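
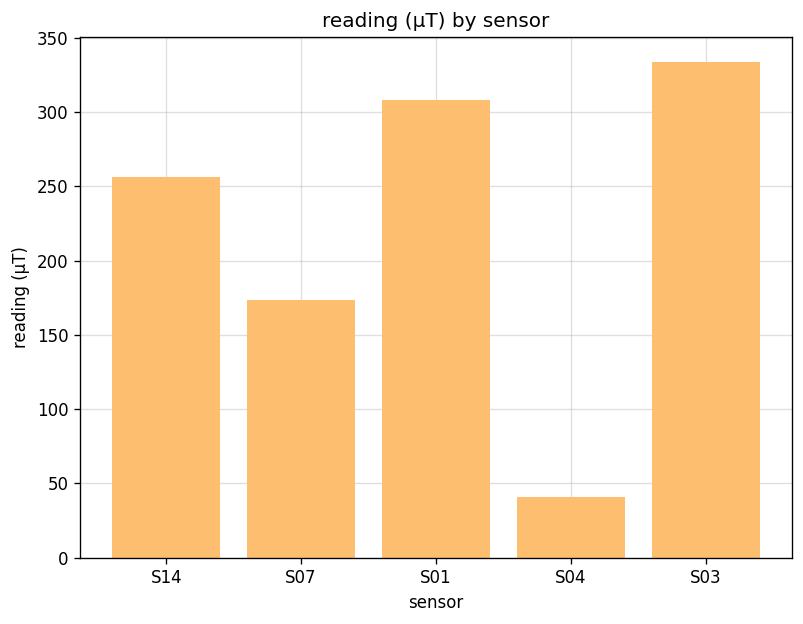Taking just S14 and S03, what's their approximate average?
≈ 300

(250 + 350) / 2 ≈ 300.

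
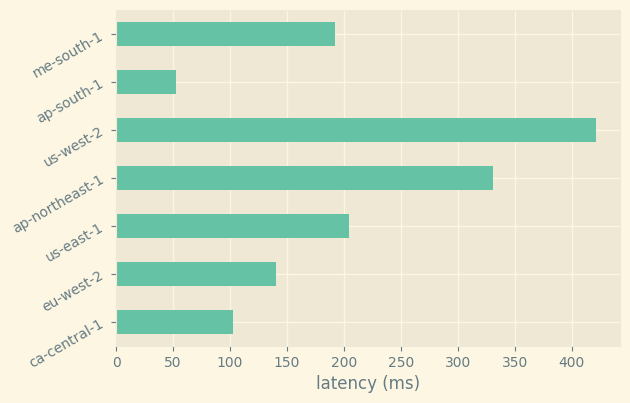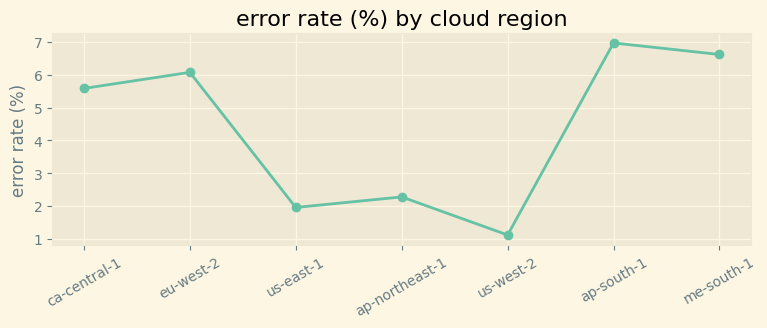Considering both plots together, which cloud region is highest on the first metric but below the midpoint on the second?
us-west-2

Chart 2 median error rate (%) ≈ 6; below-median cloud regions: us-east-1, ap-northeast-1, us-west-2. Among those, us-west-2 has the highest latency (ms) (≈ 400).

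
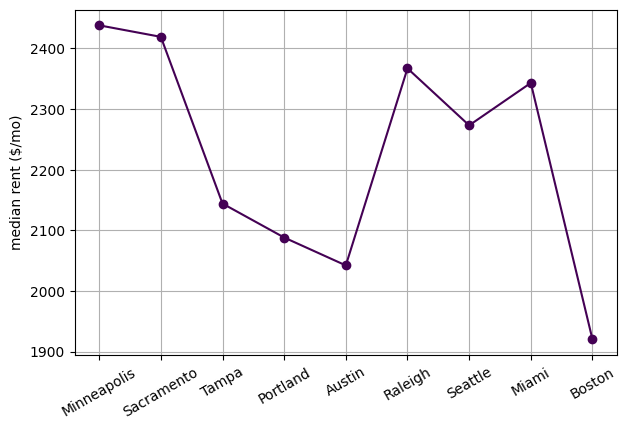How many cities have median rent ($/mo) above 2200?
5

Above 2200: Minneapolis, Sacramento, Raleigh, Seattle, Miami.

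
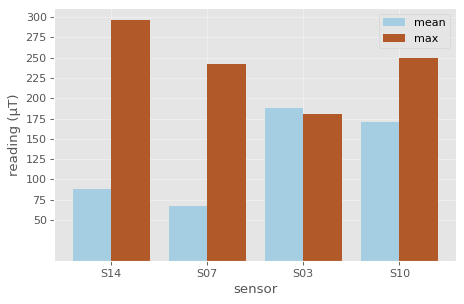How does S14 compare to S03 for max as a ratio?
S14 ≈ 300, S03 ≈ 175; 300/175 ≈ 1.71.

≈ 1.71×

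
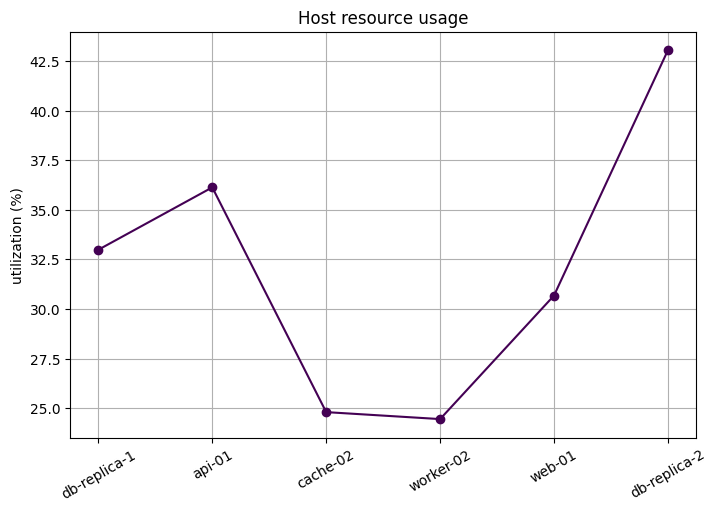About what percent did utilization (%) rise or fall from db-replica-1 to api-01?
db-replica-1 ≈ 32, api-01 ≈ 36; (36 − 32) / 32 ≈ +12.5%.

≈ +12.5%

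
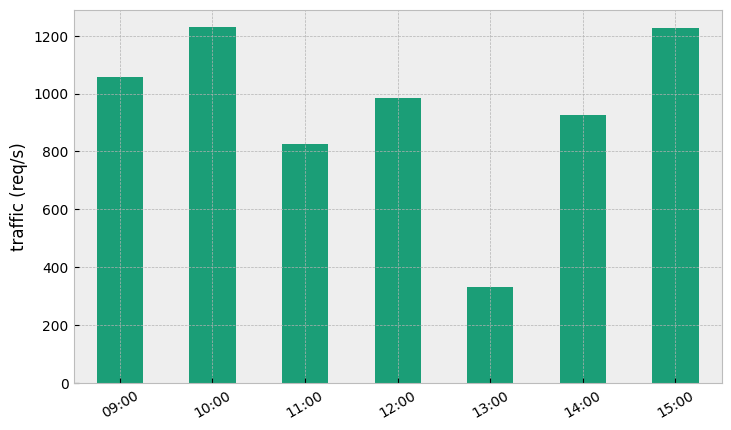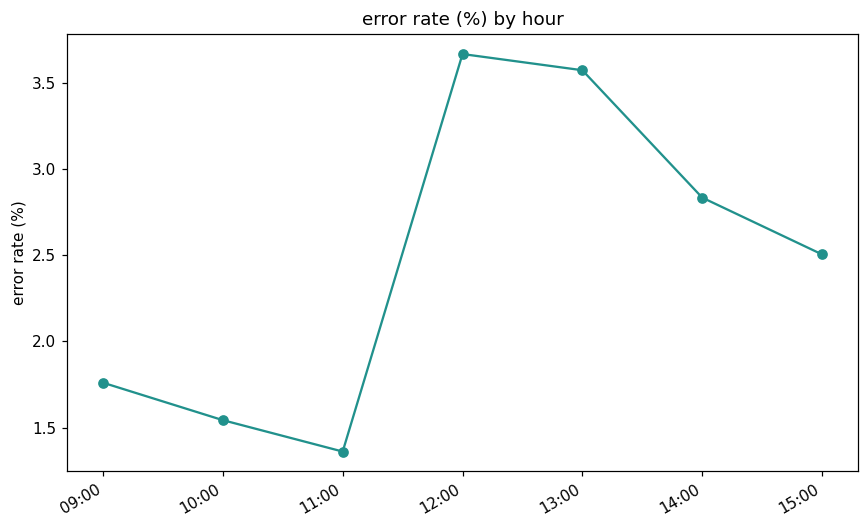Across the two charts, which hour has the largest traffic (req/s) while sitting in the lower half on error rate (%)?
10:00

Chart 2 median error rate (%) ≈ 2.5; below-median hours: 09:00, 10:00, 11:00. Among those, 10:00 has the highest traffic (req/s) (≈ 1200).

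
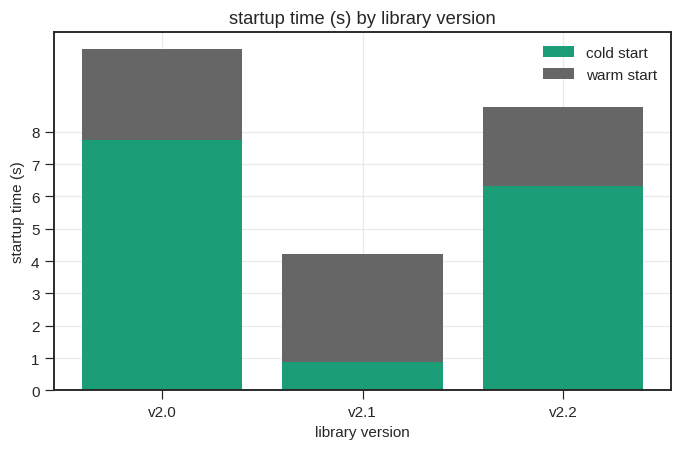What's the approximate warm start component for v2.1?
≈ 3

warm start top ≈ 4, bottom ≈ 1; segment ≈ 3.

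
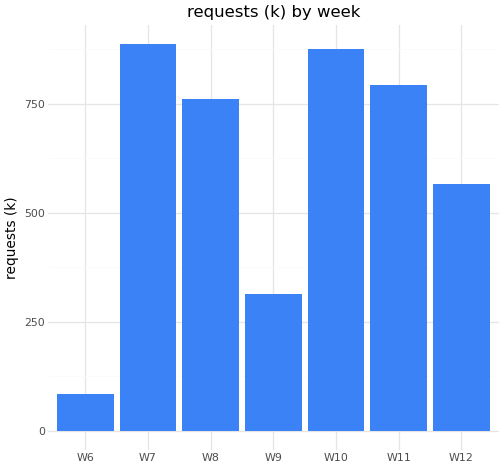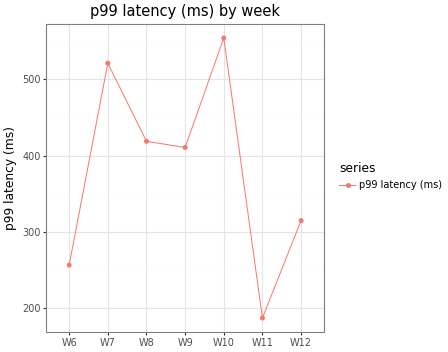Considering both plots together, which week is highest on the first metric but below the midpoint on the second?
Chart 2 median p99 latency (ms) ≈ 400; below-median weeks: W6, W11, W12. Among those, W11 has the highest requests (k) (≈ 800).

W11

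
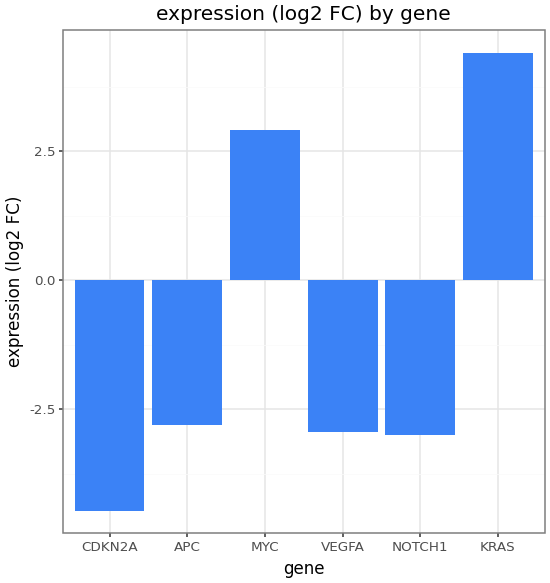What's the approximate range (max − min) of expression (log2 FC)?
≈ 8

Max KRAS ≈ 4, min CDKN2A ≈ -4; range ≈ 8.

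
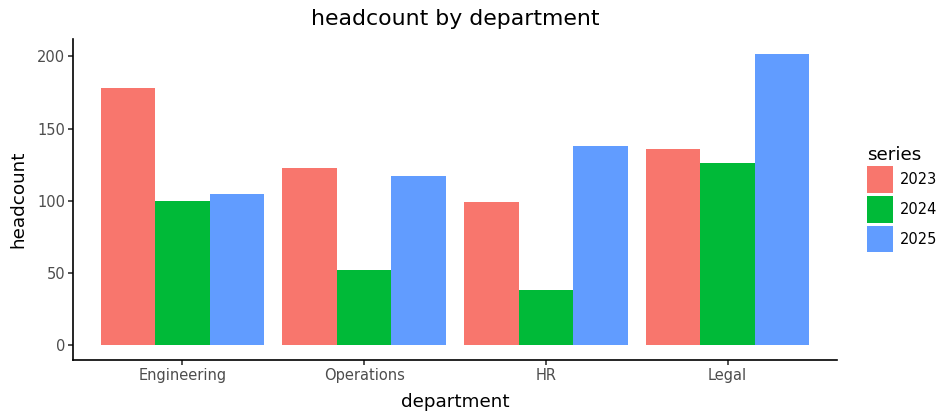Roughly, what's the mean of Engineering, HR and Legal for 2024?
≈ 87

(100 + 40 + 120) / 3 ≈ 87.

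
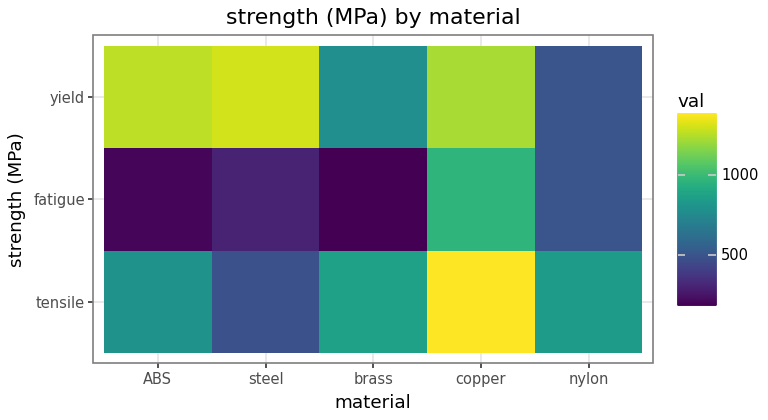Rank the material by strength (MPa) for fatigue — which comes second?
nylon

Top 3 for fatigue: copper ≈ 1000, nylon ≈ 600, steel ≈ 200.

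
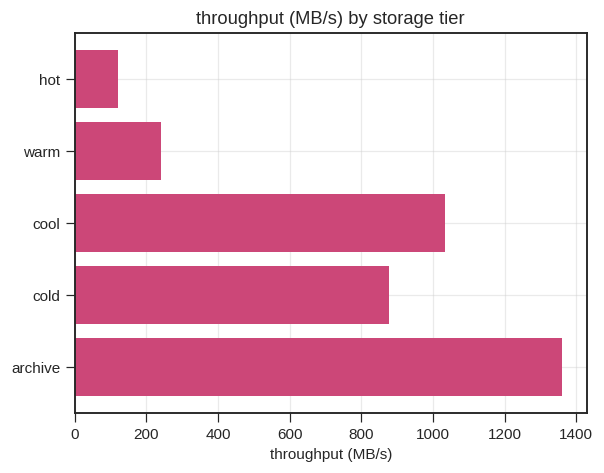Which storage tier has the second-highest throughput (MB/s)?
cool

Top 3: archive ≈ 1400, cool ≈ 1000, cold ≈ 800.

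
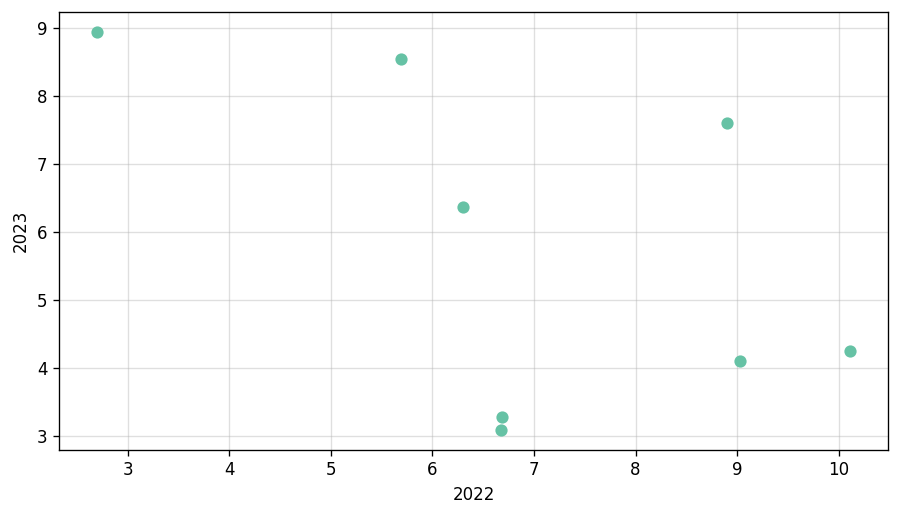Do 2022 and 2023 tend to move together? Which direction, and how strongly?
Points are negatively correlated; moderate (|r| ≈ 0.5).

negative, moderate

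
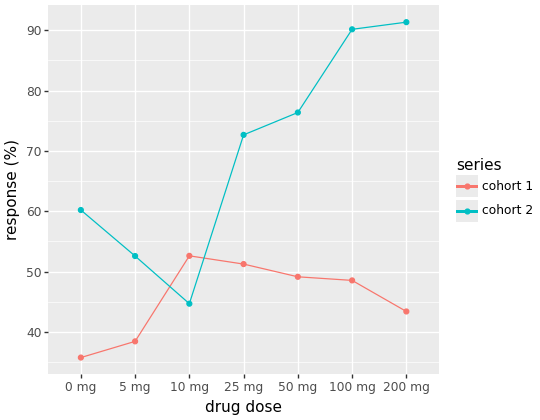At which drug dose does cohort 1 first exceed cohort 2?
5 mg: cohort 1 ≈ 40 vs cohort 2 ≈ 55 (not yet); 10 mg: cohort 1 ≈ 55 vs cohort 2 ≈ 45 (first crossover).

10 mg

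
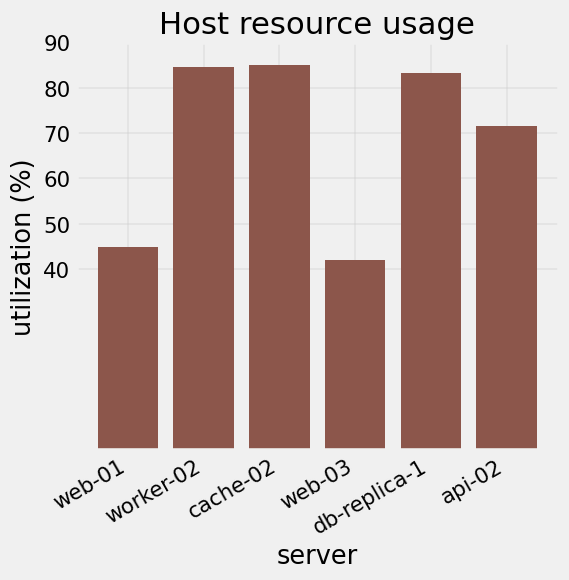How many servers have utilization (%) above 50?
Above 50: worker-02, cache-02, db-replica-1, api-02.

4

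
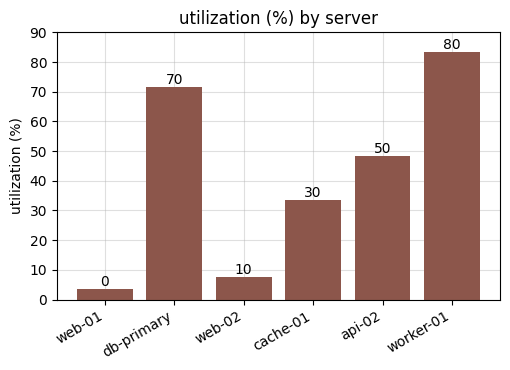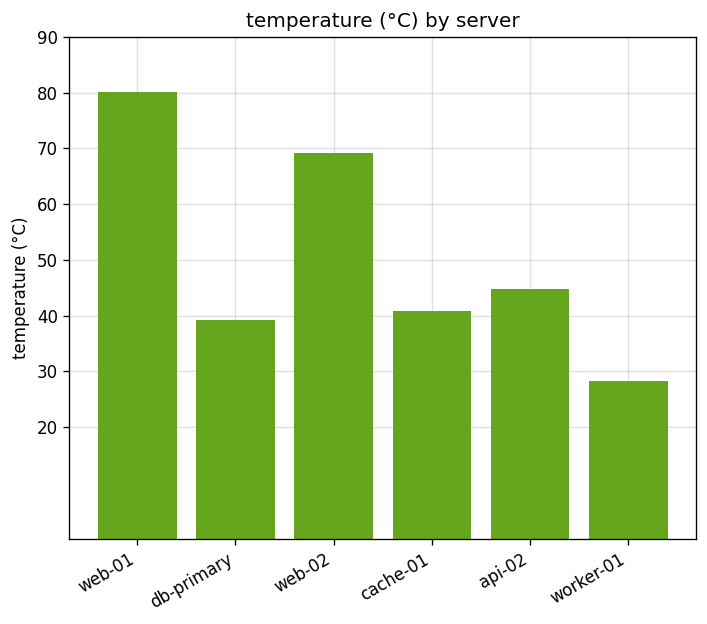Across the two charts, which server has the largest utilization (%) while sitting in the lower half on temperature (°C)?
Chart 2 median temperature (°C) ≈ 40; below-median servers: db-primary, cache-01, worker-01. Among those, worker-01 has the highest utilization (%) (≈ 80).

worker-01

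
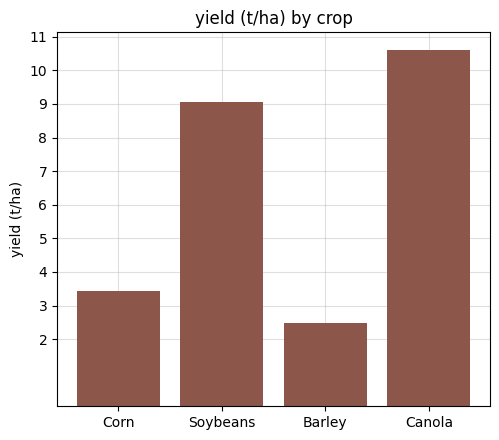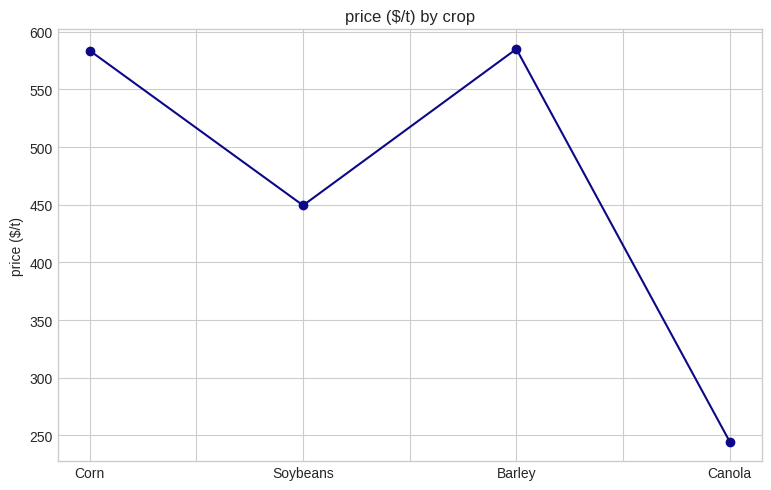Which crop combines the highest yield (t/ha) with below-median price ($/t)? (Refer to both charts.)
Chart 2 median price ($/t) ≈ 500; below-median crops: Soybeans, Canola. Among those, Canola has the highest yield (t/ha) (≈ 11).

Canola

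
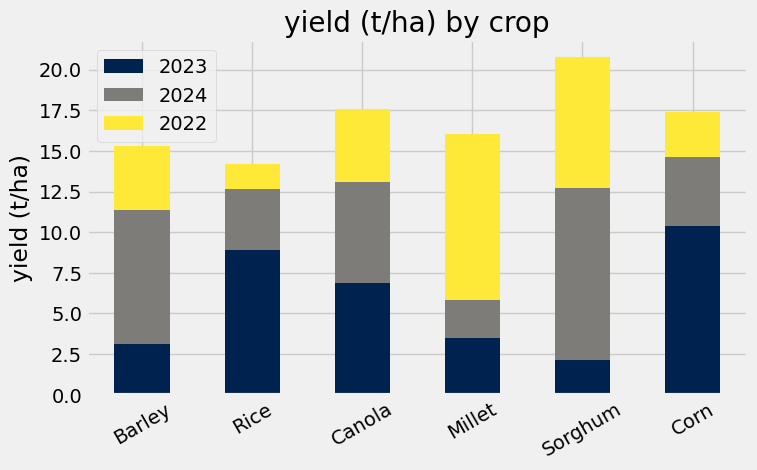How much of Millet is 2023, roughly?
2023 top ≈ 4, bottom ≈ 0; segment ≈ 4.

≈ 4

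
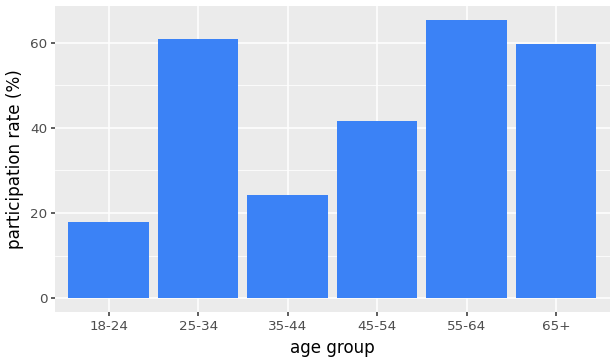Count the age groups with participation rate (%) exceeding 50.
Above 50: 25-34, 55-64, 65+.

3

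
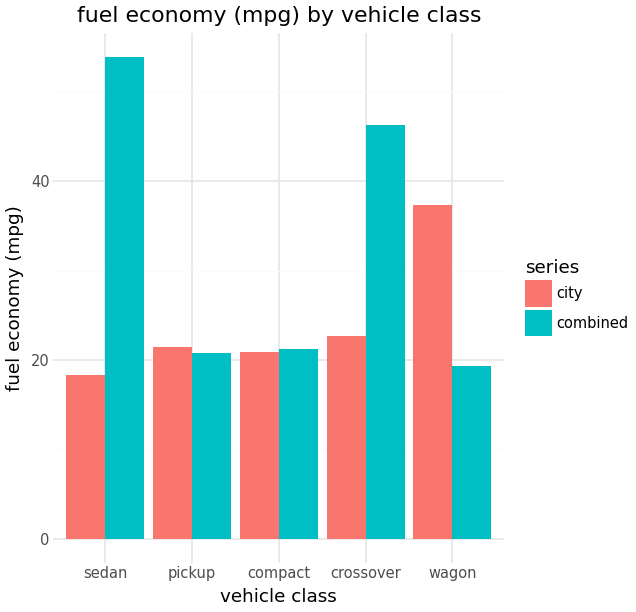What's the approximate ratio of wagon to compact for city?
≈ 1.75×

wagon ≈ 35, compact ≈ 20; 35/20 ≈ 1.75.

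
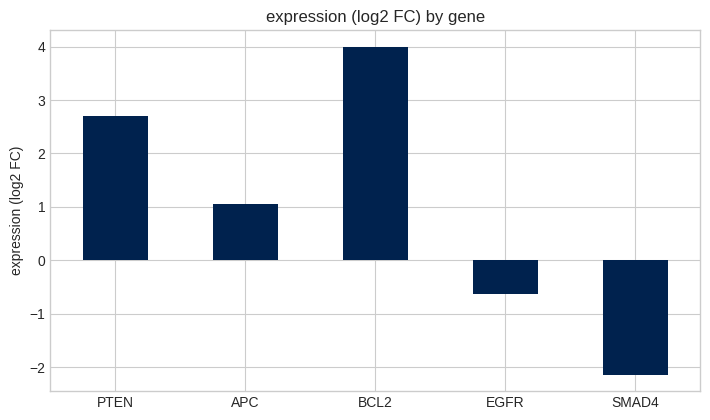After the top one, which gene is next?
Top 3: BCL2 ≈ 4, PTEN ≈ 3, APC ≈ 1.

PTEN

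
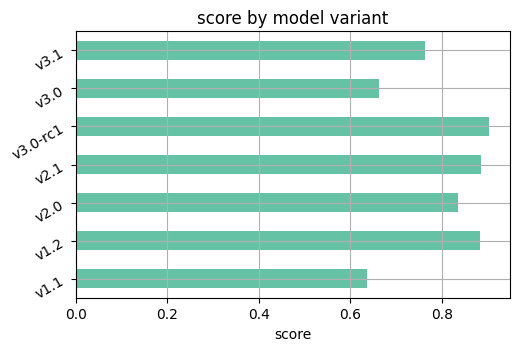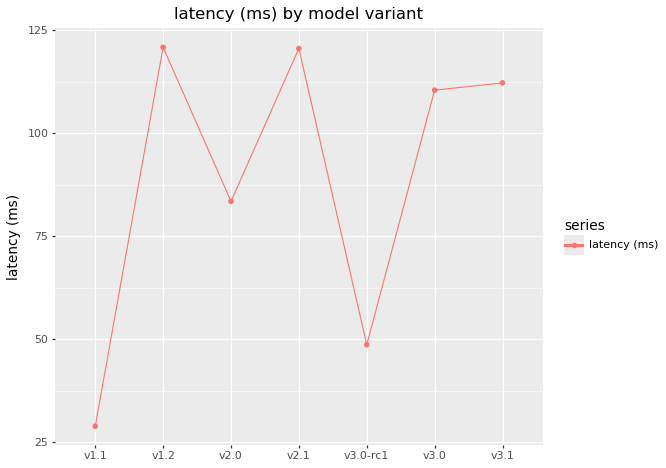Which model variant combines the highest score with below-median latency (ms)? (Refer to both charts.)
Chart 2 median latency (ms) ≈ 120; below-median model variants: v1.1, v2.0, v3.0-rc1. Among those, v3.0-rc1 has the highest score (≈ 0.9).

v3.0-rc1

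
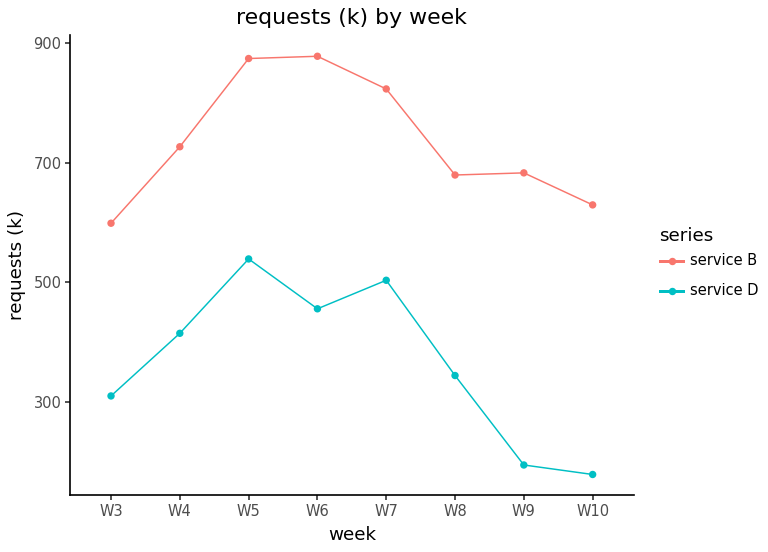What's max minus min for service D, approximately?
≈ 300

Max W5 ≈ 500, min W10 ≈ 200; range ≈ 300.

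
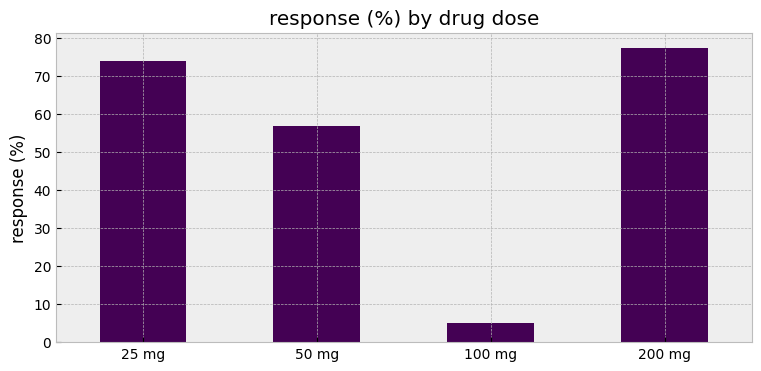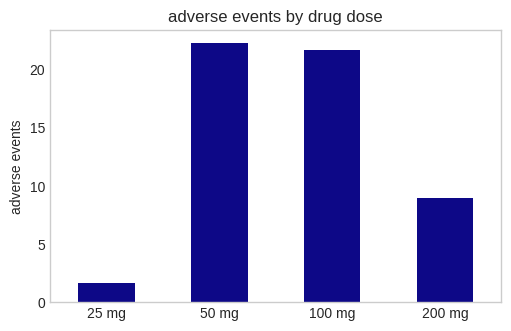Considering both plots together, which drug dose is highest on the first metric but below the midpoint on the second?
Chart 2 median adverse events ≈ 15; below-median drug doses: 25 mg, 200 mg. Among those, 200 mg has the highest response (%) (≈ 80).

200 mg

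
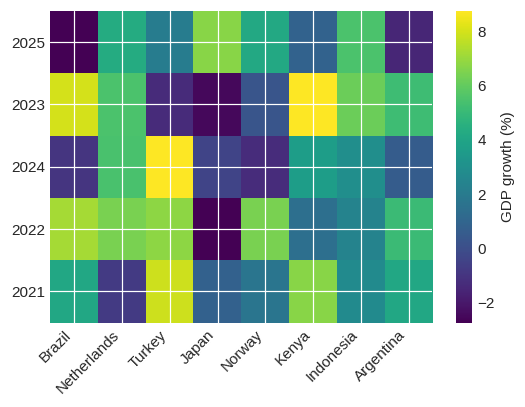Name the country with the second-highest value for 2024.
Top 3 for 2024: Turkey ≈ 9, Netherlands ≈ 5, Kenya ≈ 4.

Netherlands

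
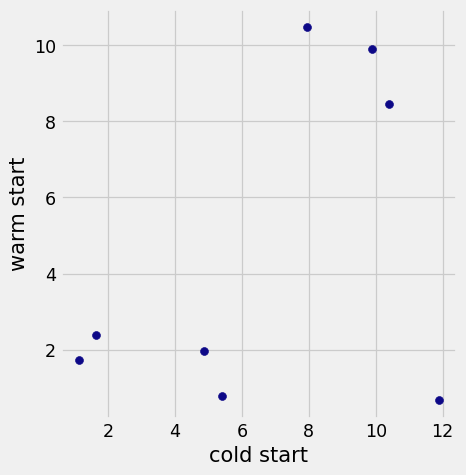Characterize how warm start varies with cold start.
Points are positively correlated; moderate (|r| ≈ 0.5).

positive, moderate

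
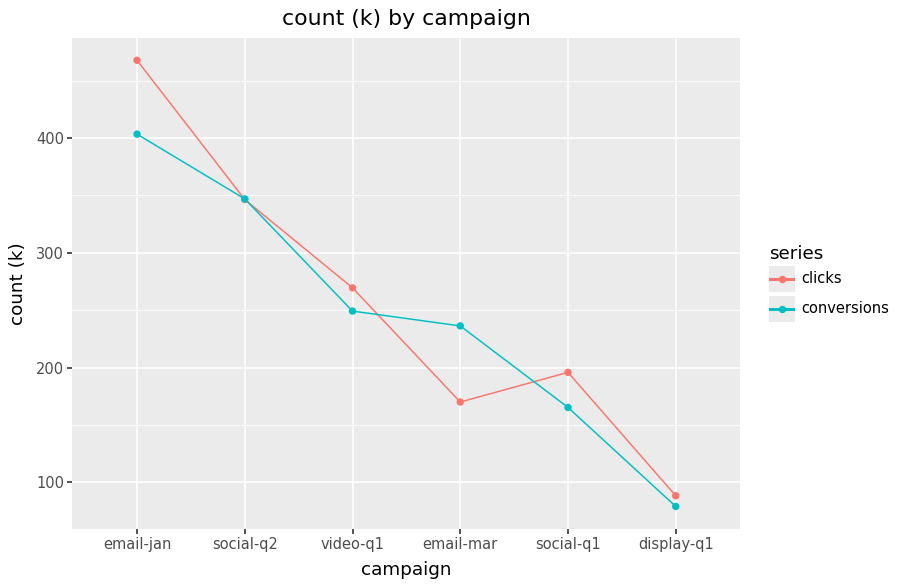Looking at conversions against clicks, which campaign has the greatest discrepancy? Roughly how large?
email-mar, ≈ 100 k

email-mar: conversions ≈ 250, clicks ≈ 150 → gap ≈ 100. Next-largest (email-jan) is only ≈ 50.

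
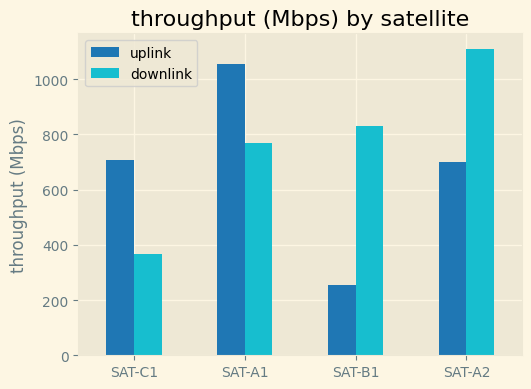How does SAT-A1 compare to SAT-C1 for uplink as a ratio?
SAT-A1 ≈ 1100, SAT-C1 ≈ 700; 1100/700 ≈ 1.57.

≈ 1.57×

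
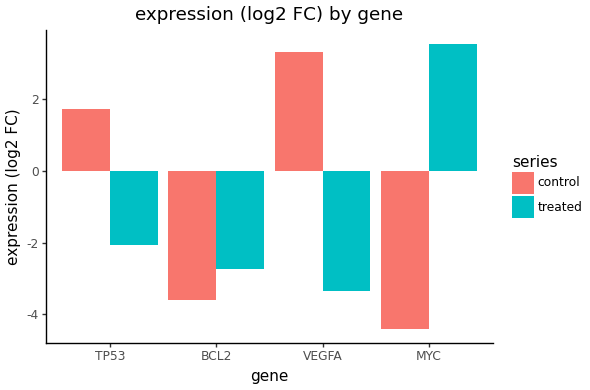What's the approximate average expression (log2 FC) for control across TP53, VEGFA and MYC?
≈ 0

(2 + 3 + -4) / 3 ≈ 0.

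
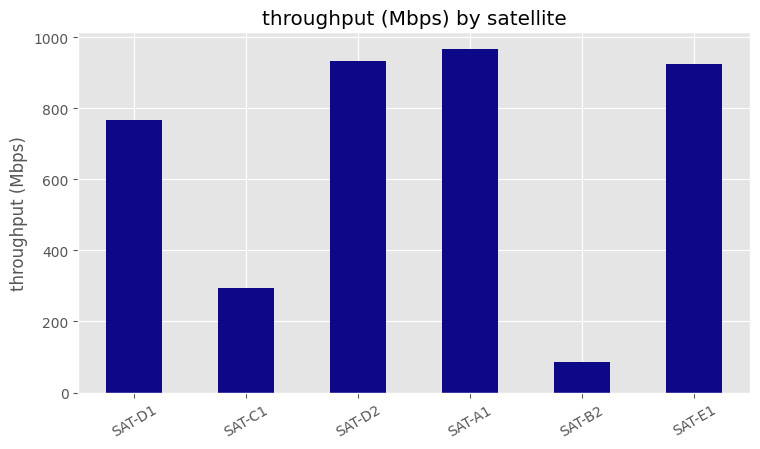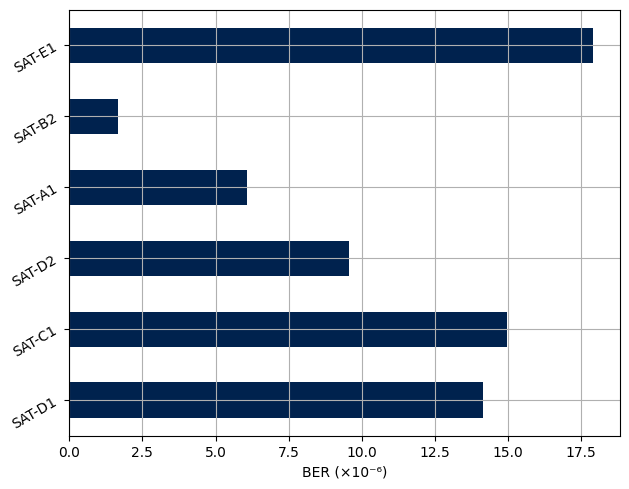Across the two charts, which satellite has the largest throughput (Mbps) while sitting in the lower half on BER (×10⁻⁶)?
Chart 2 median BER (×10⁻⁶) ≈ 12; below-median satellites: SAT-D2, SAT-A1, SAT-B2. Among those, SAT-A1 has the highest throughput (Mbps) (≈ 1000).

SAT-A1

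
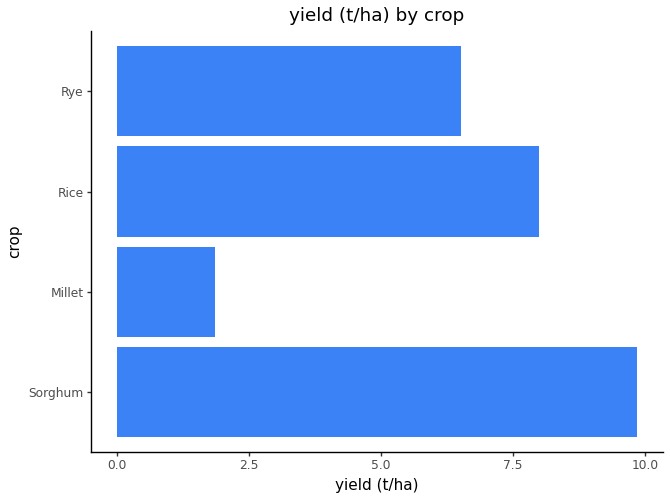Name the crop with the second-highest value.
Top 3: Sorghum ≈ 10, Rice ≈ 8, Rye ≈ 7.

Rice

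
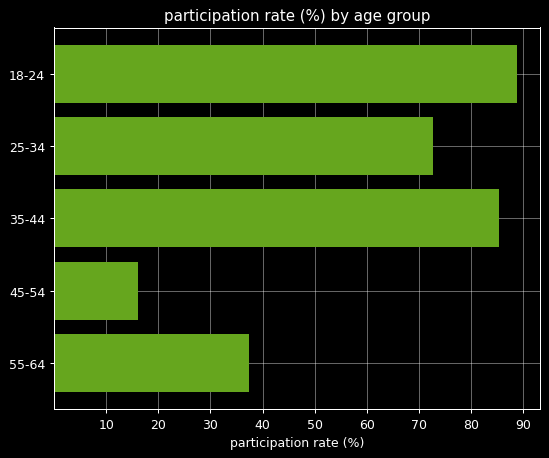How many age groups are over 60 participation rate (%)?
Above 60: 18-24, 25-34, 35-44.

3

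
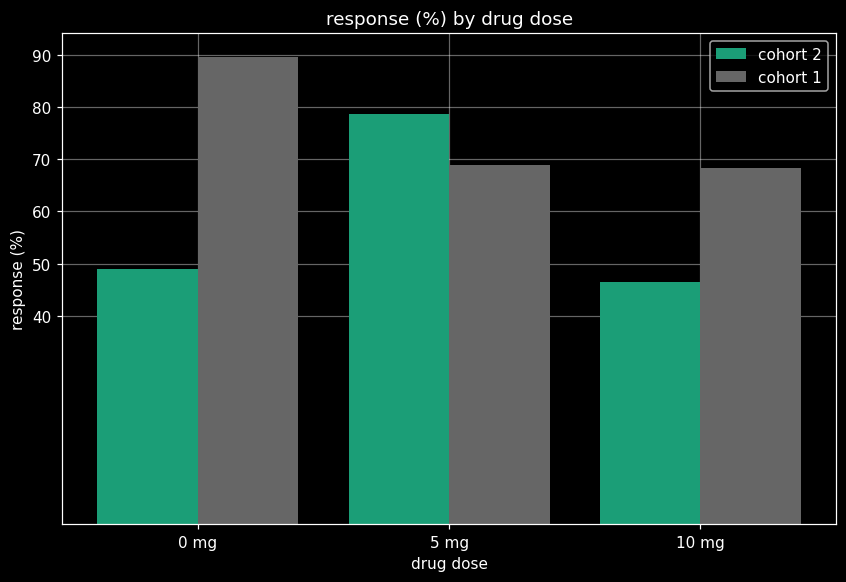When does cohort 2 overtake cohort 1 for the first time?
5 mg

0 mg: cohort 2 ≈ 50 vs cohort 1 ≈ 90 (not yet); 5 mg: cohort 2 ≈ 80 vs cohort 1 ≈ 70 (first crossover).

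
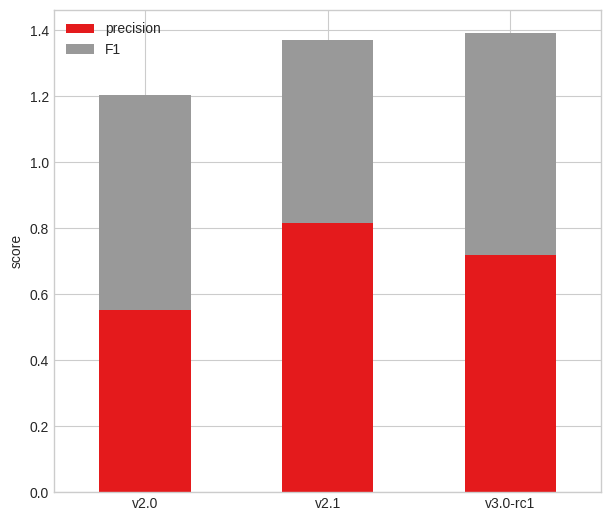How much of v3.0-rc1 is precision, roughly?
precision top ≈ 0.8, bottom ≈ 0.0; segment ≈ 0.8.

≈ 0.8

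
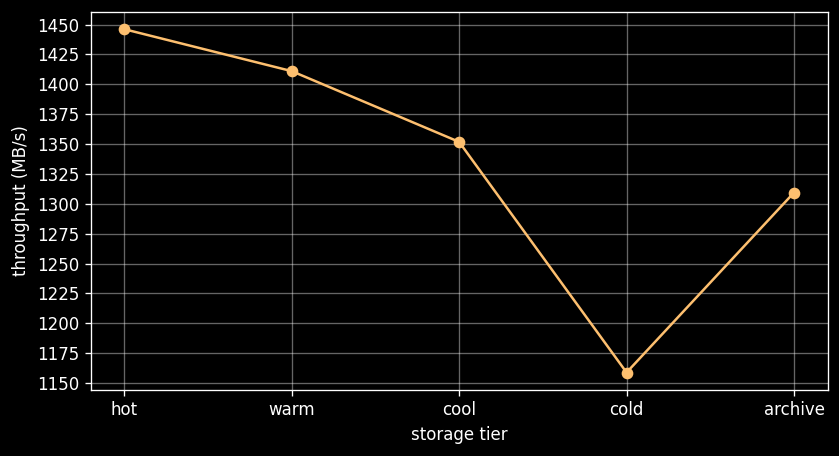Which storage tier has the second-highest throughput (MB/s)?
Top 3: hot ≈ 1450, warm ≈ 1400, cool ≈ 1350.

warm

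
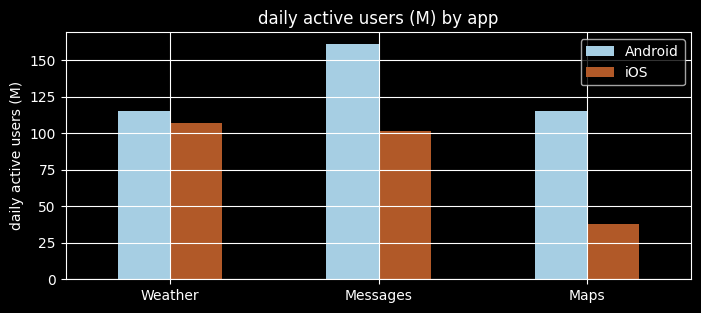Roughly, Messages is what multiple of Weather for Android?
≈ 1.33×

Messages ≈ 160, Weather ≈ 120; 160/120 ≈ 1.33.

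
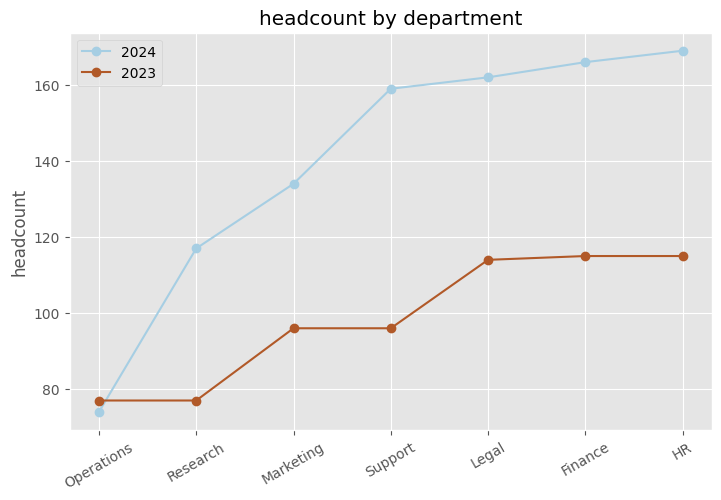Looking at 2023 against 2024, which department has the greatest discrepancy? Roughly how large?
Support, ≈ 60

Support: 2023 ≈ 100, 2024 ≈ 160 → gap ≈ 60. Next-largest (HR) is only ≈ 50.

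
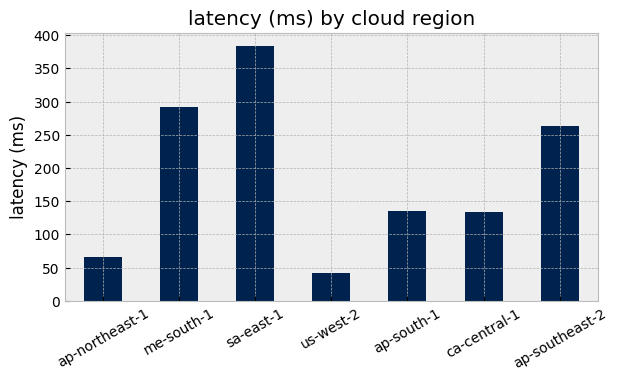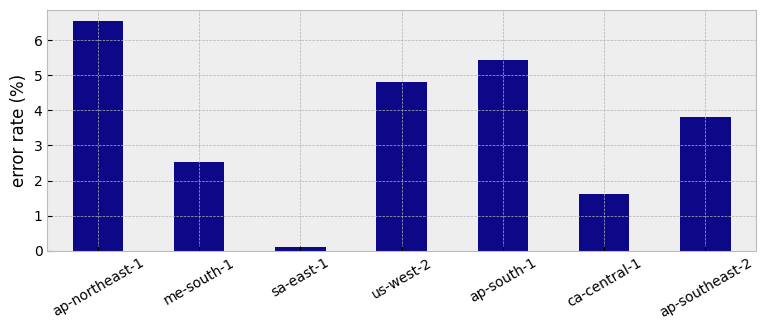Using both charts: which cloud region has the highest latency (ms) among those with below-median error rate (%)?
Chart 2 median error rate (%) ≈ 4; below-median cloud regions: me-south-1, sa-east-1, ca-central-1. Among those, sa-east-1 has the highest latency (ms) (≈ 400).

sa-east-1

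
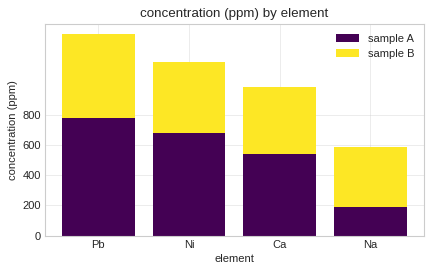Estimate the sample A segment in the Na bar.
sample A top ≈ 200, bottom ≈ 0; segment ≈ 200.

≈ 200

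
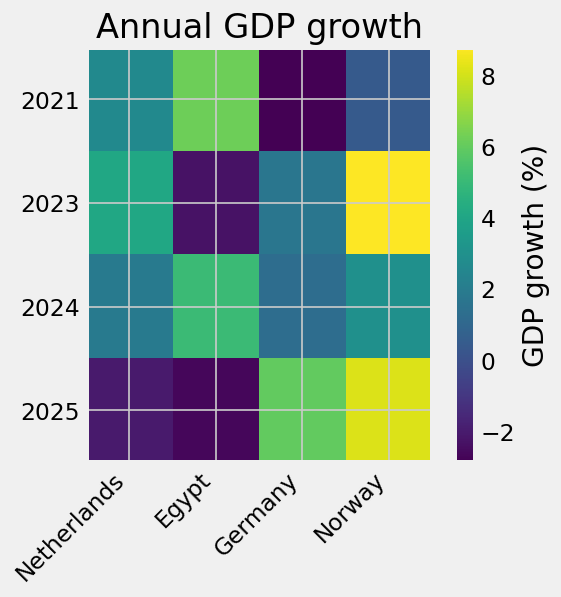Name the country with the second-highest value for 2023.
Netherlands

Top 3 for 2023: Norway ≈ 9, Netherlands ≈ 4, Germany ≈ 2.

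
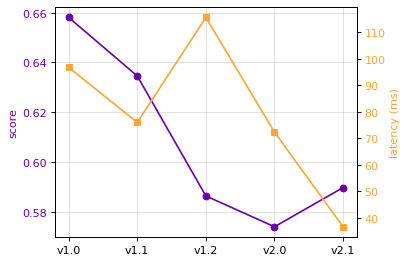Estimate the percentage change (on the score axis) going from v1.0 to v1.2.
≈ -10.6%

v1.0 ≈ 0.66, v1.2 ≈ 0.59; (0.59 − 0.66) / 0.66 ≈ -10.6%.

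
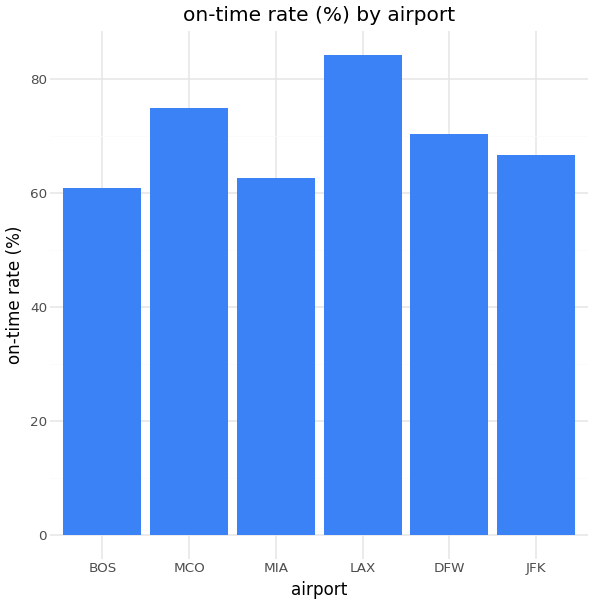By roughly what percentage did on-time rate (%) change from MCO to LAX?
MCO ≈ 70, LAX ≈ 80; (80 − 70) / 70 ≈ +14.3%.

≈ +14.3%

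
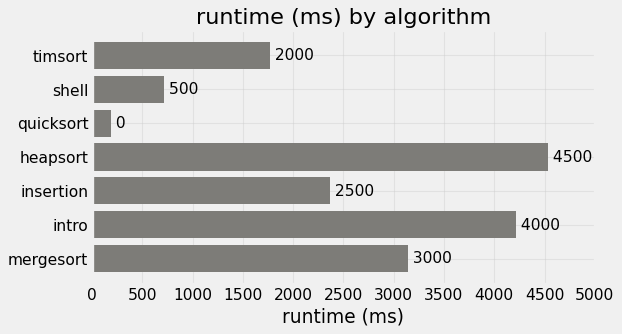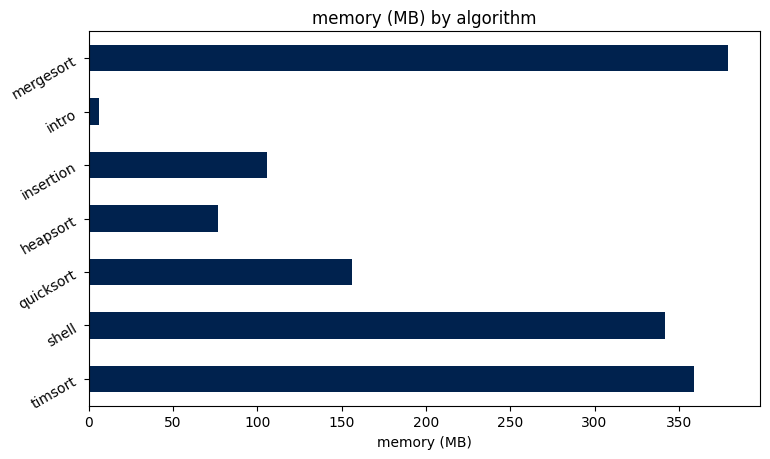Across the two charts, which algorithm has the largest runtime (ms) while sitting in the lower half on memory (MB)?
heapsort

Chart 2 median memory (MB) ≈ 150; below-median algorithms: heapsort, insertion, intro. Among those, heapsort has the highest runtime (ms) (≈ 4500).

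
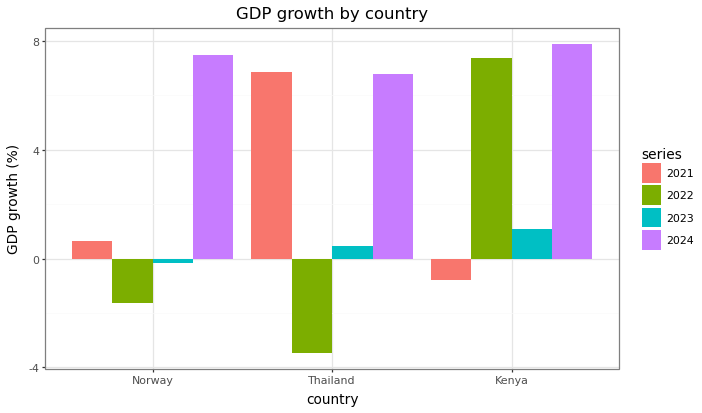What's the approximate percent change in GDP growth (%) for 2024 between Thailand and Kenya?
≈ +14.3%

Thailand ≈ 7, Kenya ≈ 8; (8 − 7) / 7 ≈ +14.3%.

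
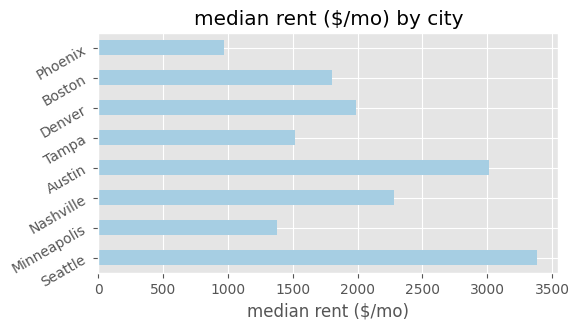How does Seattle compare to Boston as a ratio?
Seattle ≈ 3500, Boston ≈ 2000; 3500/2000 ≈ 1.75.

≈ 1.75×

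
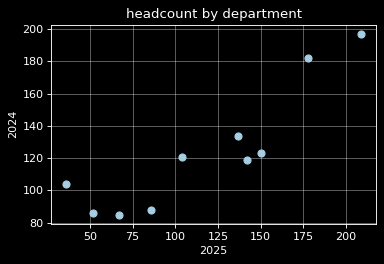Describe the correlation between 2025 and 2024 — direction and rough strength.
positive, strong

Points are positively correlated; strong (|r| ≈ 0.9).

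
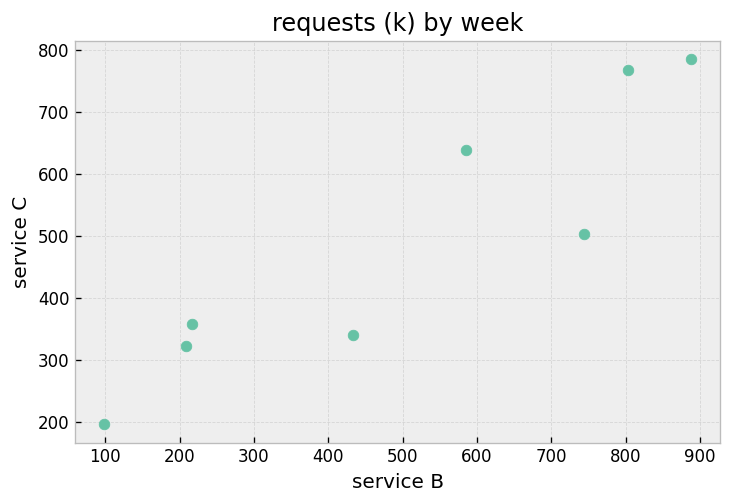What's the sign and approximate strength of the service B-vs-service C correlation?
positive, strong

Points are positively correlated; strong (|r| ≈ 0.9).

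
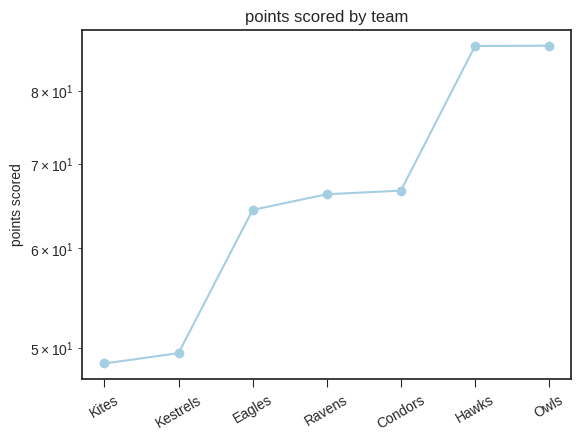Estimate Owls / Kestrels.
≈ 1.7×

Owls ≈ 85, Kestrels ≈ 50; 85/50 ≈ 1.7.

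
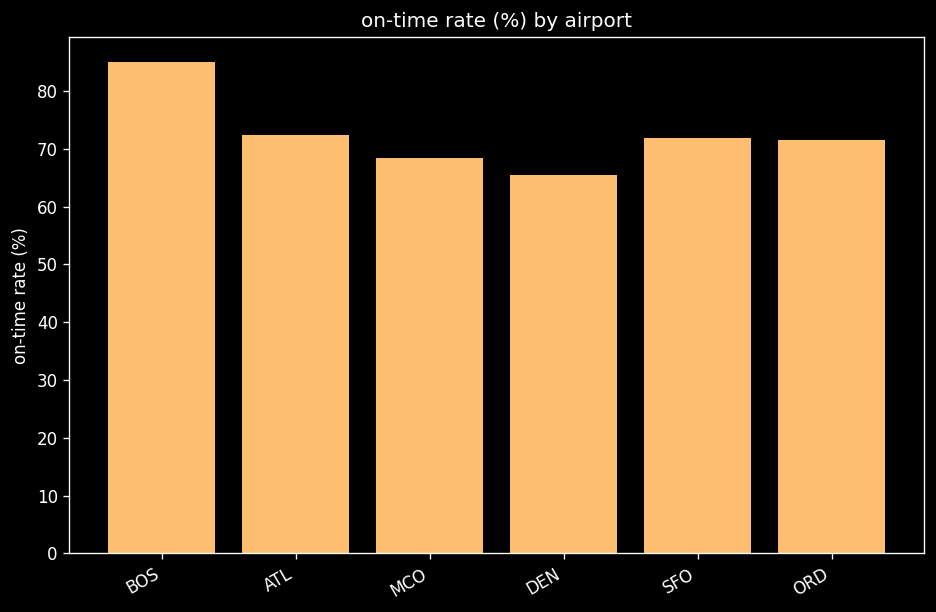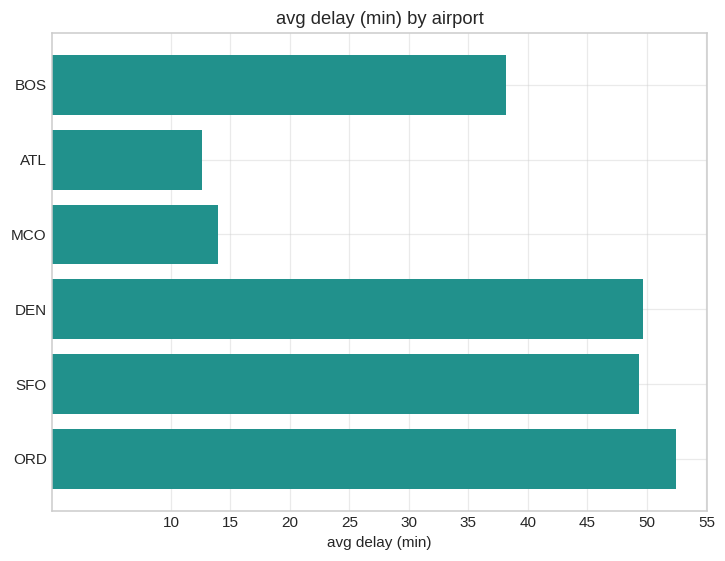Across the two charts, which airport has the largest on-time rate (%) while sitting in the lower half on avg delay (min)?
Chart 2 median avg delay (min) ≈ 45; below-median airports: BOS, ATL, MCO. Among those, BOS has the highest on-time rate (%) (≈ 90).

BOS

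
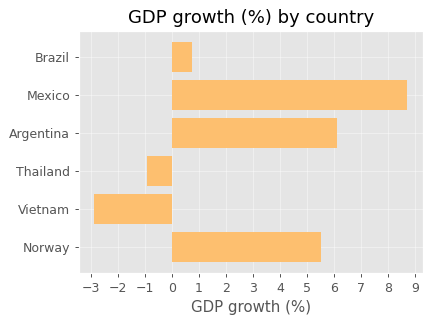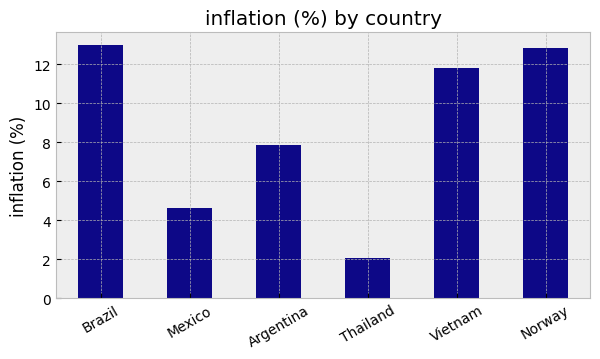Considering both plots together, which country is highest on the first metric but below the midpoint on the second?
Mexico

Chart 2 median inflation (%) ≈ 10; below-median countries: Mexico, Argentina, Thailand. Among those, Mexico has the highest GDP growth (%) (≈ 9).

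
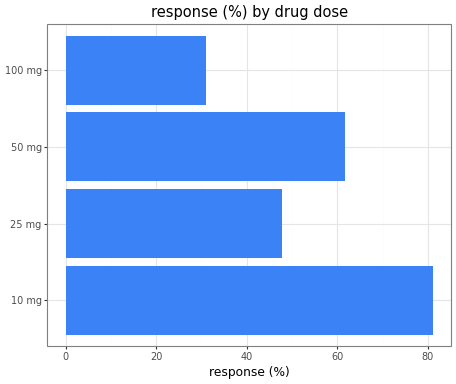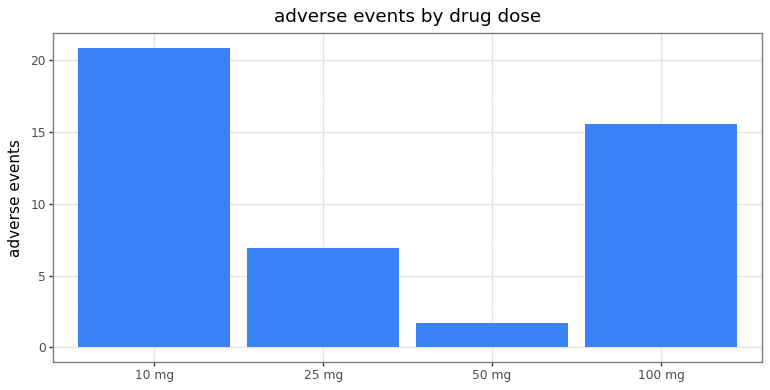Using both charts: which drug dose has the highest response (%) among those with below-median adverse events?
50 mg

Chart 2 median adverse events ≈ 12; below-median drug doses: 25 mg, 50 mg. Among those, 50 mg has the highest response (%) (≈ 60).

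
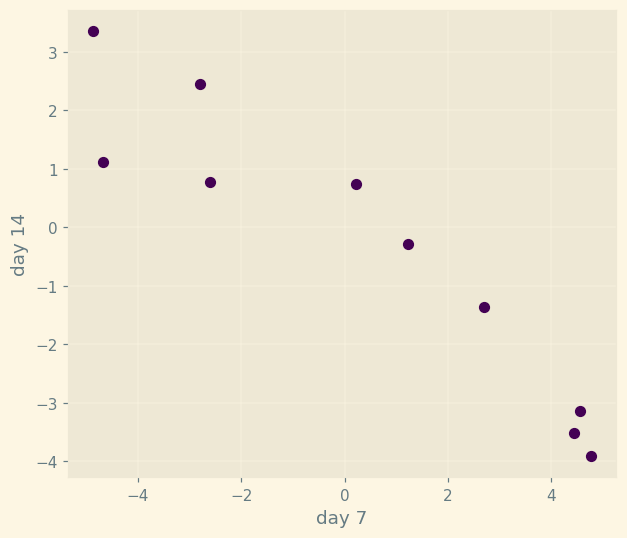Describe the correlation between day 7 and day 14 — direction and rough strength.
negative, strong

Points are negatively correlated; strong (|r| ≈ 0.9).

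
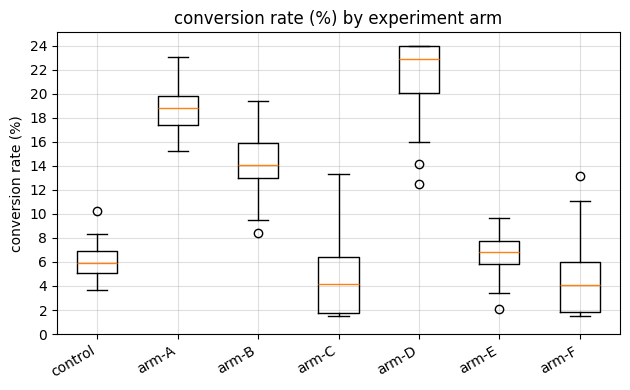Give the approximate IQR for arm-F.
≈ 4

Q3 ≈ 6, Q1 ≈ 2; IQR ≈ 4.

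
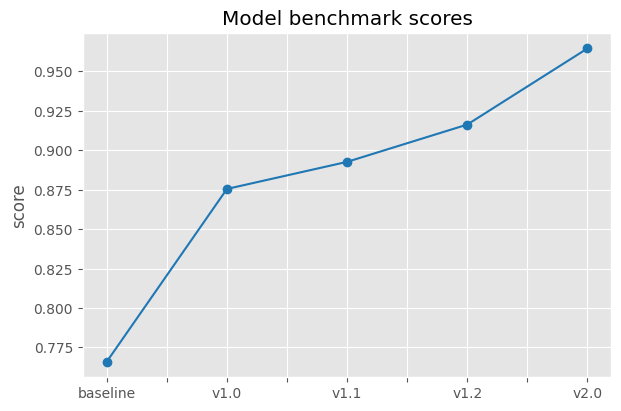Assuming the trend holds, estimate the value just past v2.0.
Last three: 0.90, 0.92, 0.96 → slope ≈ 0.03/step → next ≈ 0.99.

≈ 0.99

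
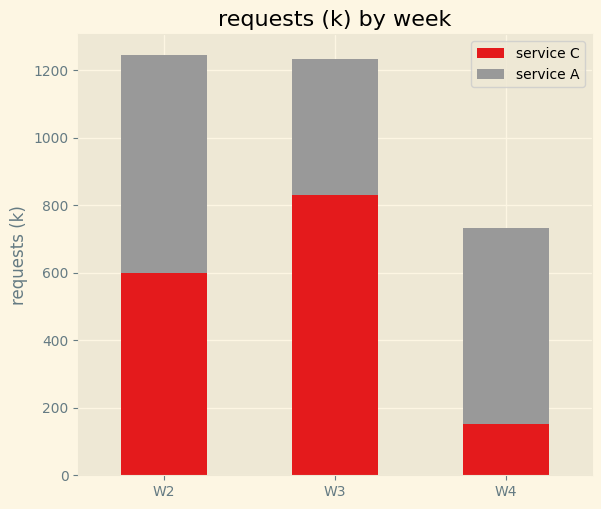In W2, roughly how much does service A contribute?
≈ 600

service A top ≈ 1200, bottom ≈ 600; segment ≈ 600.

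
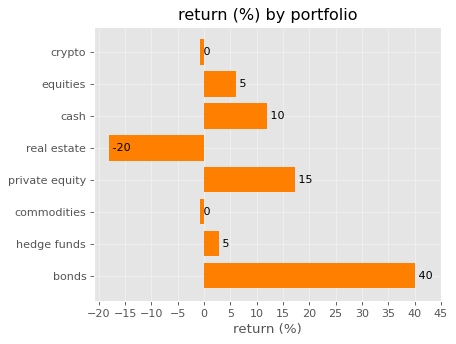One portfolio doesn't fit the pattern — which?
bonds ≈ 40; the rest sit between ≈ -20 and ≈ 15.

bonds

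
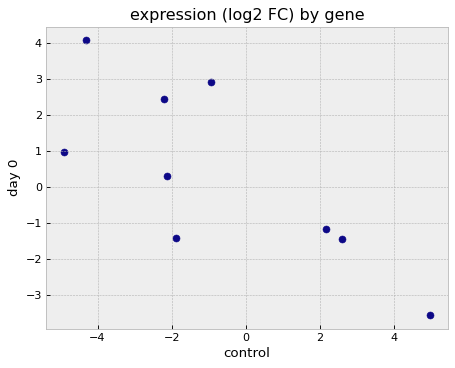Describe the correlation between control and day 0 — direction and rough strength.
Points are negatively correlated; strong (|r| ≈ 0.8).

negative, strong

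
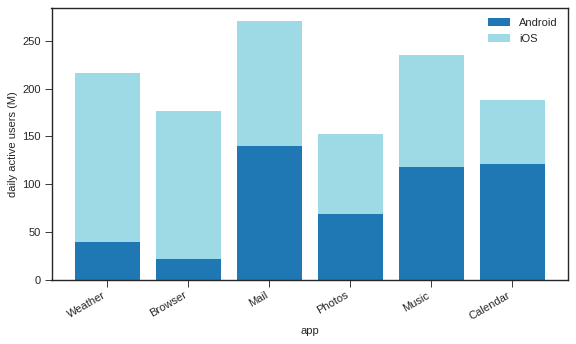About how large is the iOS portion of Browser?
iOS top ≈ 175, bottom ≈ 25; segment ≈ 150.

≈ 150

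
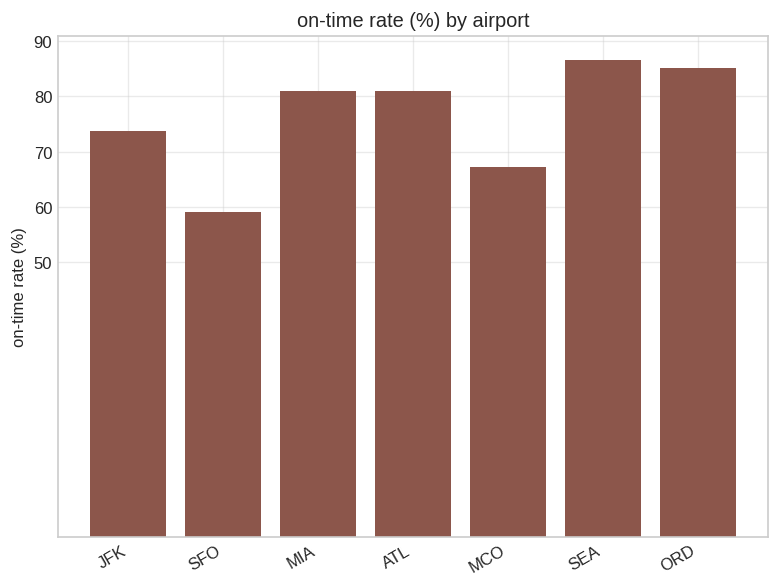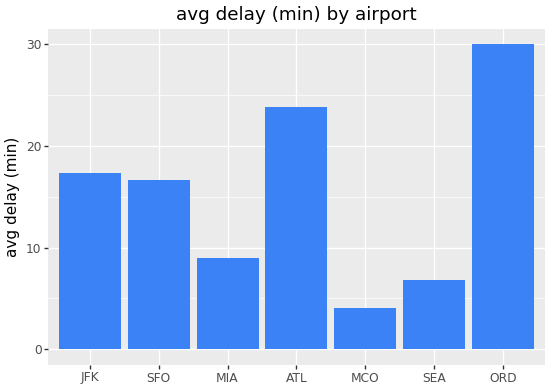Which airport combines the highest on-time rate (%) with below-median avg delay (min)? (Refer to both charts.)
SEA

Chart 2 median avg delay (min) ≈ 15; below-median airports: MIA, MCO, SEA. Among those, SEA has the highest on-time rate (%) (≈ 90).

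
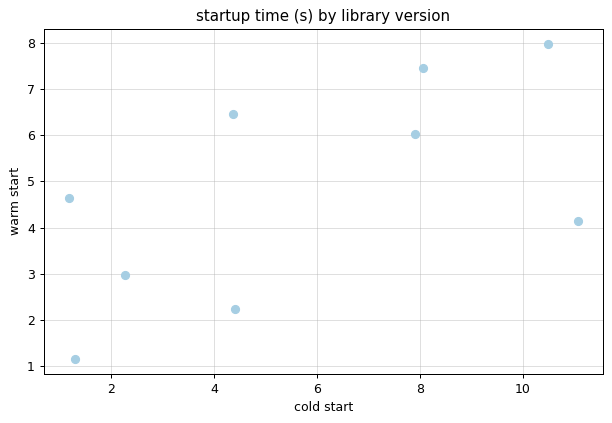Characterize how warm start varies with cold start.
positive, moderate

Points are positively correlated; moderate (|r| ≈ 0.6).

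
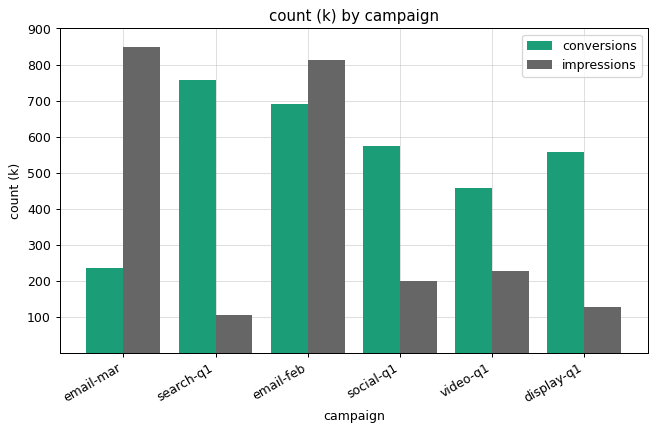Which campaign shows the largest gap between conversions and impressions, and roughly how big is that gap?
search-q1: conversions ≈ 800, impressions ≈ 100 → gap ≈ 700. Next-largest (email-mar) is only ≈ 600.

search-q1, ≈ 700 k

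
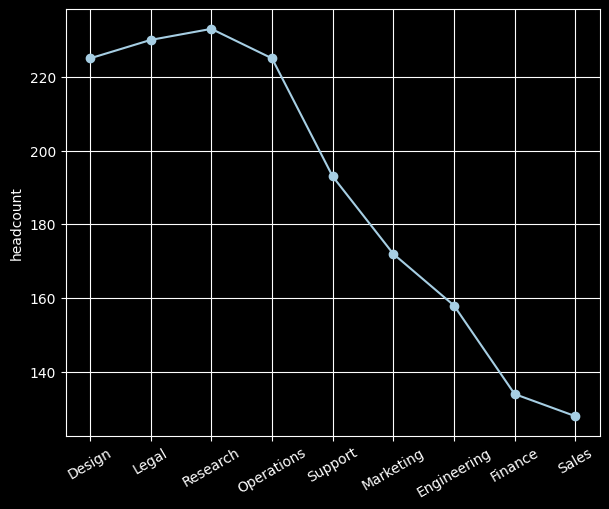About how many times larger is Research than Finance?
Research ≈ 230, Finance ≈ 130; 230/130 ≈ 1.77.

≈ 1.77×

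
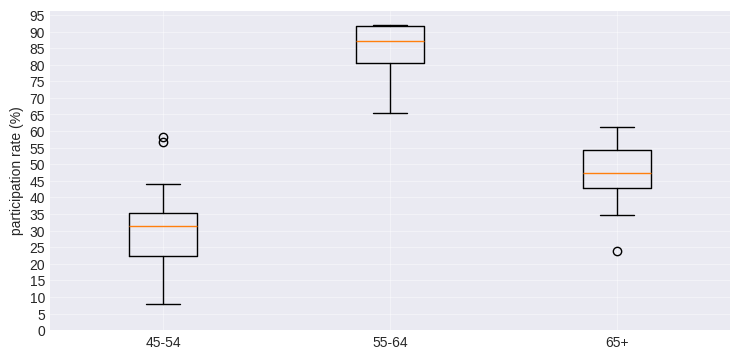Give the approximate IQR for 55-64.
Q3 ≈ 90, Q1 ≈ 80; IQR ≈ 10.

≈ 10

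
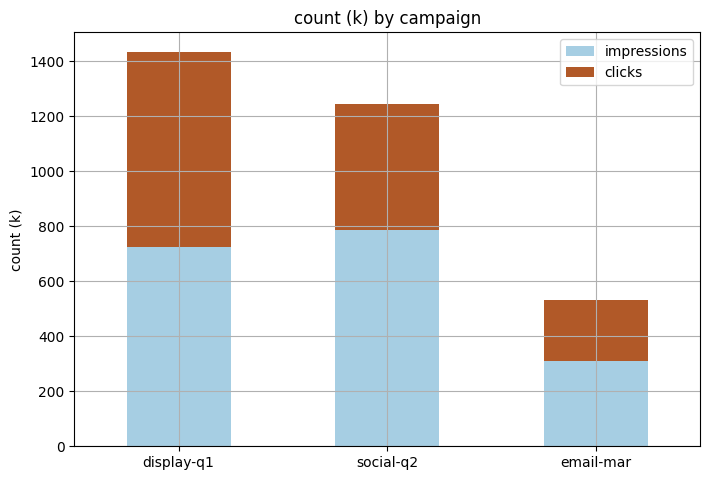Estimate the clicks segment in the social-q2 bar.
≈ 400

clicks top ≈ 1200, bottom ≈ 800; segment ≈ 400.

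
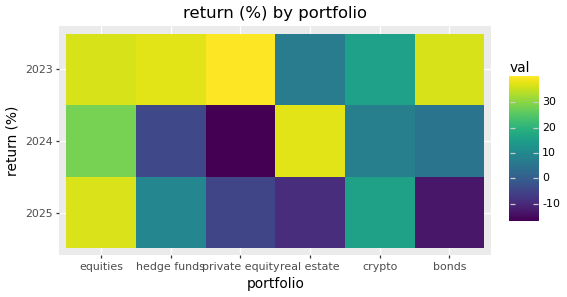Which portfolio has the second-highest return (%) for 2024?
equities

Top 3 for 2024: real estate ≈ 35, equities ≈ 30, crypto ≈ 10.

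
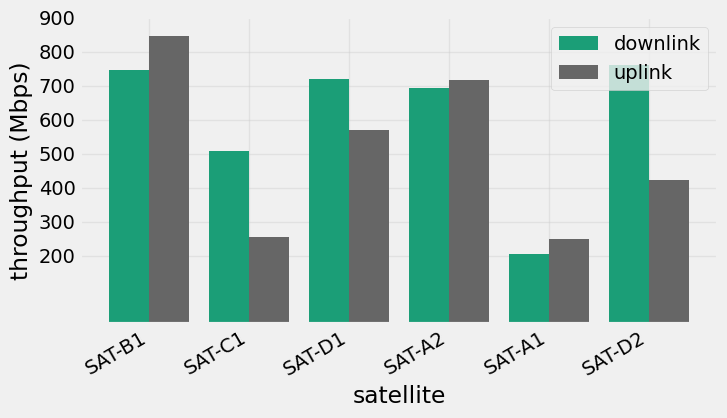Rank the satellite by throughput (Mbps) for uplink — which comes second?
Top 3 for uplink: SAT-B1 ≈ 800, SAT-A2 ≈ 700, SAT-D1 ≈ 600.

SAT-A2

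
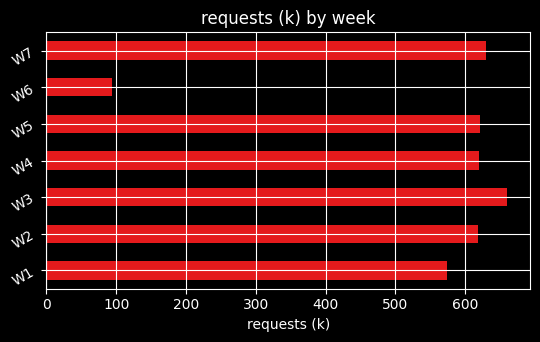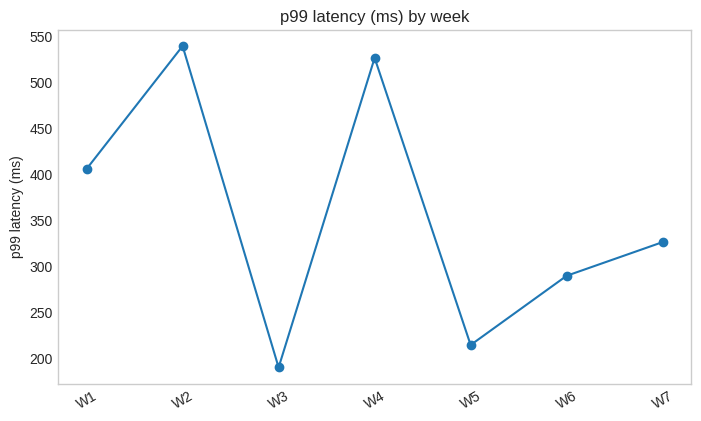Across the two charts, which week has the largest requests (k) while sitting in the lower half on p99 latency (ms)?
Chart 2 median p99 latency (ms) ≈ 350; below-median weeks: W3, W5, W6. Among those, W3 has the highest requests (k) (≈ 700).

W3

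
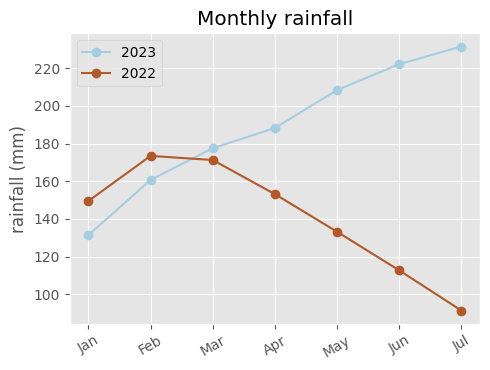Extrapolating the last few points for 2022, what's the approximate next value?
Last three: 140, 120, 100 → slope ≈ -20/step → next ≈ 80.

≈ 80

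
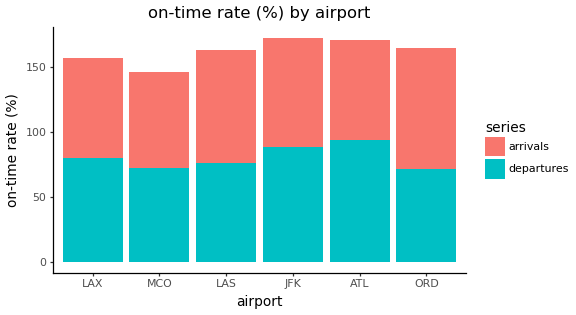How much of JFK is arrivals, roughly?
≈ 100

arrivals top ≈ 180, bottom ≈ 80; segment ≈ 100.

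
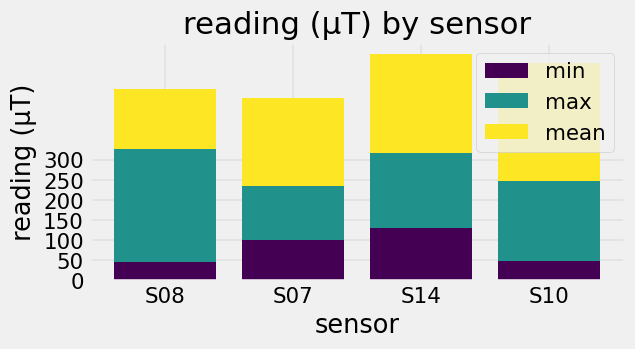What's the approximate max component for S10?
≈ 200

max top ≈ 250, bottom ≈ 50; segment ≈ 200.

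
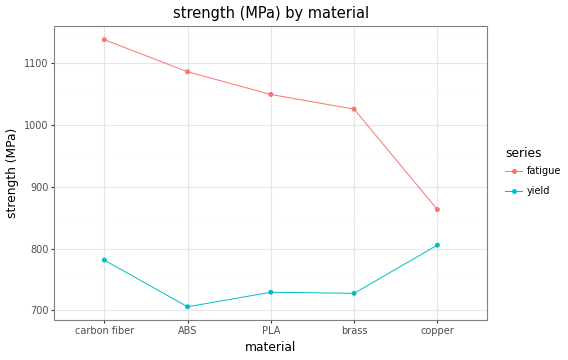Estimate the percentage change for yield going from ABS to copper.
ABS ≈ 700, copper ≈ 800; (800 − 700) / 700 ≈ +14.3%.

≈ +14.3%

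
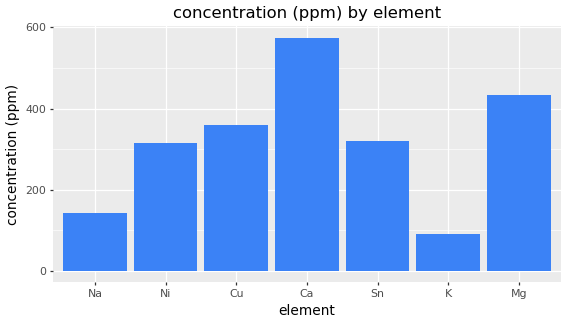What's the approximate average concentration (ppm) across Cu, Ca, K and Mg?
(350 + 550 + 100 + 450) / 4 ≈ 362.

≈ 362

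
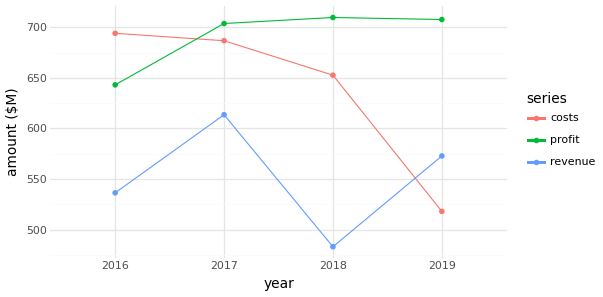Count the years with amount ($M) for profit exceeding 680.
Above 680: 2017, 2018, 2019.

3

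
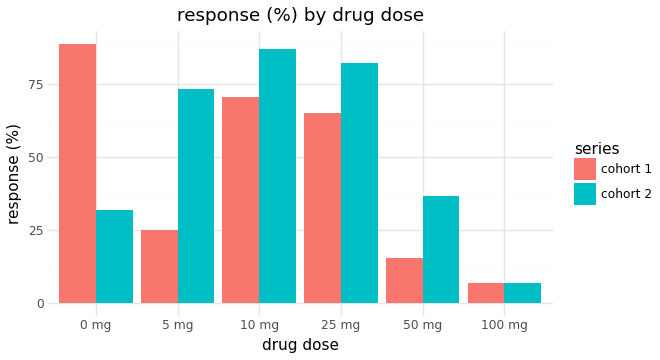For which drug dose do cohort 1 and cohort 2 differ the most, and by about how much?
0 mg: cohort 1 ≈ 90, cohort 2 ≈ 30 → gap ≈ 60. Next-largest (5 mg) is only ≈ 50.

0 mg, ≈ 60 %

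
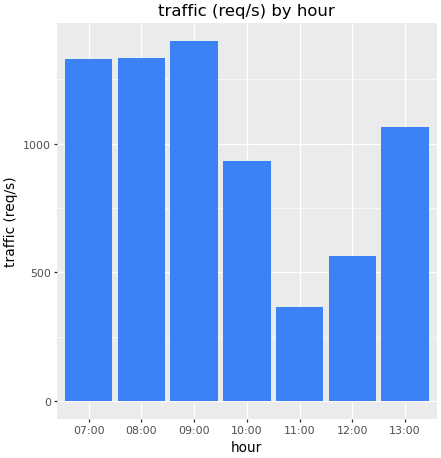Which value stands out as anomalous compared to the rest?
11:00

11:00 ≈ 400; the rest sit between ≈ 600 and ≈ 1400.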